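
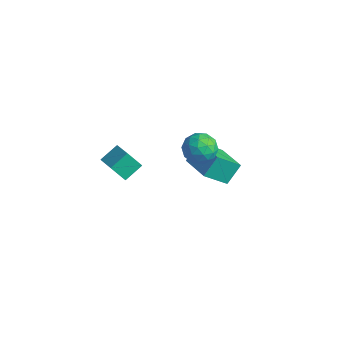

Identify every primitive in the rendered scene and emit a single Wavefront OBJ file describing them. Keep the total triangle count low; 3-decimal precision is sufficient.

v -0.524 2.388 -3.951
v -0.57 3.205 -3.059
v -0.172 3.488 -4.939
v -0.218 4.304 -4.047
v 1.158 2.136 -3.633
v 1.112 2.952 -2.741
v 1.51 3.235 -4.621
v 1.464 4.052 -3.729
v 1.299 1.327 -0.095
v 1.905 1.939 -0.053
v 2.275 0.381 -0.407
v 2.881 0.993 -0.365
v 2.479 0.734 0.352
v 1.876 1.319 0.545
v 2.304 1.001 -1.005
v 1.701 1.586 -0.812
v 2.526 1.738 -0.615
v 2.635 1.572 0.224
v 1.545 0.748 -0.684
v 1.654 0.582 0.155
v 1.516 1.716 -0.046
v 2.664 0.604 -0.414
v 2.428 0.452 0.008
v 2.784 0.811 0.033
v 1.499 1.352 0.305
v 1.855 1.711 0.33
v 2.193 1.003 0.568
v 2.325 0.609 -0.79
v 2.681 0.968 -0.765
v 1.396 1.509 -0.493
v 1.752 1.868 -0.468
v 1.987 1.317 -1.028
v 2.238 1.957 -0.352
v 2.812 1.401 -0.536
v 2.472 1.406 -0.912
v 2.118 1.75 -0.799
v 2.301 1.86 0.141
v 2.875 1.304 -0.043
v 2.639 1.152 0.379
v 2.284 1.496 0.493
v 2.666 1.742 -0.19
v 1.305 1.016 -0.417
v 1.879 0.46 -0.601
v 1.896 0.824 -0.953
v 1.541 1.168 -0.839
v 1.368 0.919 0.076
v 1.942 0.363 -0.108
v 2.062 0.57 0.339
v 1.708 0.914 0.452
v 1.514 0.578 -0.27
v 0.39 -2.989 0.069
v 1.469 -3.206 0.466
v 0.384 -2.092 0.576
v 1.463 -2.31 0.973
v 0.797 -2.51 -0.773
v 1.876 -2.728 -0.376
v 0.791 -1.614 -0.266
v 1.87 -1.831 0.131
f 2 4 1
f 5 2 1
f 1 4 3
f 3 5 1
f 2 8 4
f 6 2 5
f 6 8 2
f 4 8 3
f 7 5 3
f 3 8 7
f 7 6 5
f 8 6 7
f 9 46 25
f 46 20 49
f 25 49 14
f 46 49 25
f 9 25 21
f 25 14 26
f 21 26 10
f 25 26 21
f 9 21 30
f 21 10 31
f 30 31 16
f 21 31 30
f 9 30 42
f 30 16 45
f 42 45 19
f 30 45 42
f 9 42 46
f 42 19 50
f 46 50 20
f 42 50 46
f 10 26 37
f 26 14 40
f 37 40 18
f 26 40 37
f 14 49 27
f 49 20 48
f 27 48 13
f 49 48 27
f 20 50 47
f 50 19 43
f 47 43 11
f 50 43 47
f 19 45 44
f 45 16 32
f 44 32 15
f 45 32 44
f 16 31 36
f 31 10 33
f 36 33 17
f 31 33 36
f 12 38 24
f 38 18 39
f 24 39 13
f 38 39 24
f 12 24 22
f 24 13 23
f 22 23 11
f 24 23 22
f 12 22 29
f 22 11 28
f 29 28 15
f 22 28 29
f 12 29 34
f 29 15 35
f 34 35 17
f 29 35 34
f 12 34 38
f 34 17 41
f 38 41 18
f 34 41 38
f 13 39 27
f 39 18 40
f 27 40 14
f 39 40 27
f 11 23 47
f 23 13 48
f 47 48 20
f 23 48 47
f 15 28 44
f 28 11 43
f 44 43 19
f 28 43 44
f 17 35 36
f 35 15 32
f 36 32 16
f 35 32 36
f 18 41 37
f 41 17 33
f 37 33 10
f 41 33 37
f 52 54 51
f 55 52 51
f 51 54 53
f 53 55 51
f 52 58 54
f 56 52 55
f 56 58 52
f 54 58 53
f 57 55 53
f 53 58 57
f 57 56 55
f 58 56 57



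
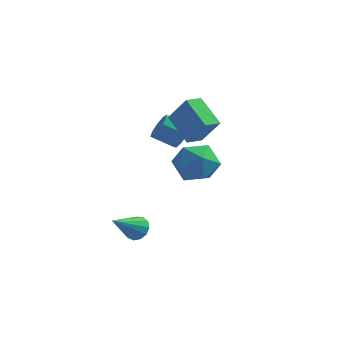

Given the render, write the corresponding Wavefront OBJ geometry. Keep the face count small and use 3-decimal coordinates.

v 2.496 0.407 -1.409
v 3.425 0.767 -0.802
v 2.575 -1.267 -0.538
v 3.504 -0.907 0.069
v 2.455 -0.441 0.278
v 2.406 0.593 -0.26
v 3.594 -1.093 -1.08
v 3.545 -0.059 -1.618
v 4.104 -0.161 -0.598
v 3.4 0.242 0.241
v 2.6 -0.742 -1.581
v 1.896 -0.339 -0.742
v 1.7 1.757 -0.292
v 2.081 1.728 0.33
v 1.04 1.475 0.955
v 0.66 1.503 0.332
v 1.919 2.194 0.25
v 0.878 1.94 0.874
v 1.655 2.455 -0.084
v 0.614 2.201 0.54
v 1.413 2.389 -0.515
v 0.372 2.136 0.109
v 1.304 2.028 -0.842
v 0.264 1.774 -0.218
v 1.382 1.539 -0.912
v 0.341 1.286 -0.287
v 1.608 1.153 -0.692
v 0.567 0.899 -0.067
v 1.878 1.049 -0.284
v 0.837 0.795 0.34
v 2.064 1.276 0.119
v 1.023 1.022 0.744
v 1.384 0.689 1.401
v 2.286 0.493 2.72
v 1.809 1.451 1.224
v 2.71 1.255 2.543
v 2.55 -0.175 0.477
v 3.451 -0.371 1.796
v 2.974 0.587 0.3
v 3.876 0.391 1.619
v 0.998 -2.306 -4.048
v 1.459 -2.157 -3.6
v 0.342 -3.574 -2.952
v 1.166 -1.94 -3.525
v 0.82 -1.84 -3.616
v 0.53 -1.888 -3.844
v 0.389 -2.068 -4.137
v 0.441 -2.324 -4.402
v 0.671 -2.574 -4.554
v 1.004 -2.739 -4.546
v 1.335 -2.767 -4.379
v 1.559 -2.648 -4.108
v 1.606 -2.421 -3.817
f 1 12 6
f 1 6 2
f 1 2 8
f 1 8 11
f 1 11 12
f 2 6 10
f 6 12 5
f 12 11 3
f 11 8 7
f 8 2 9
f 4 10 5
f 4 5 3
f 4 3 7
f 4 7 9
f 4 9 10
f 5 10 6
f 3 5 12
f 7 3 11
f 9 7 8
f 10 9 2
f 14 13 17
f 14 17 15
f 15 17 18
f 15 18 16
f 17 13 19
f 17 19 18
f 18 19 20
f 18 20 16
f 19 13 21
f 19 21 20
f 20 21 22
f 20 22 16
f 21 13 23
f 21 23 22
f 22 23 24
f 22 24 16
f 23 13 25
f 23 25 24
f 24 25 26
f 24 26 16
f 25 13 27
f 25 27 26
f 26 27 28
f 26 28 16
f 27 13 29
f 27 29 28
f 28 29 30
f 28 30 16
f 29 13 31
f 29 31 30
f 30 31 32
f 30 32 16
f 31 13 14
f 31 14 32
f 32 14 15
f 32 15 16
f 34 36 33
f 37 34 33
f 33 36 35
f 35 37 33
f 34 40 36
f 38 34 37
f 38 40 34
f 36 40 35
f 39 37 35
f 35 40 39
f 39 38 37
f 40 38 39
f 42 41 44
f 42 44 43
f 44 41 45
f 44 45 43
f 45 41 46
f 45 46 43
f 46 41 47
f 46 47 43
f 47 41 48
f 47 48 43
f 48 41 49
f 48 49 43
f 49 41 50
f 49 50 43
f 50 41 51
f 50 51 43
f 51 41 52
f 51 52 43
f 52 41 53
f 52 53 43
f 53 41 42
f 53 42 43



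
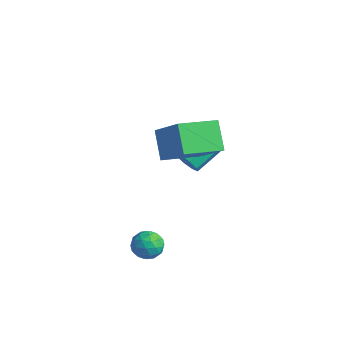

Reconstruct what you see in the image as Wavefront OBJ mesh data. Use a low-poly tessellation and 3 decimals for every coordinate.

v 0.954 -1 1.305
v -0.012 -0.537 2.439
v 1.376 0.833 0.917
v 0.41 1.295 2.051
v 2.59 -1.075 2.729
v 1.624 -0.613 3.863
v 3.012 0.757 2.341
v 2.046 1.22 3.475
v 2.019 -3.179 -1.889
v 2.479 -2.909 -1.352
v 2.981 -3.351 -2.628
v 3.441 -3.081 -2.091
v 3.098 -3.749 -1.994
v 2.503 -3.642 -1.538
v 2.957 -2.618 -2.442
v 2.362 -2.511 -1.986
v 3.059 -2.562 -1.694
v 3.146 -3.261 -1.417
v 2.314 -2.999 -2.563
v 2.401 -3.698 -2.286
v 2.165 -3.029 -1.556
v 3.295 -3.231 -2.424
v 3.093 -3.624 -2.367
v 3.364 -3.465 -2.052
v 2.179 -3.46 -1.665
v 2.45 -3.301 -1.349
v 2.813 -3.795 -1.727
v 3.01 -2.959 -2.631
v 3.281 -2.8 -2.315
v 2.096 -2.795 -1.928
v 2.367 -2.636 -1.613
v 2.647 -2.465 -2.253
v 2.776 -2.666 -1.441
v 3.341 -2.767 -1.876
v 3.057 -2.495 -2.082
v 2.707 -2.432 -1.813
v 2.827 -3.077 -1.279
v 3.393 -3.178 -1.713
v 3.191 -3.571 -1.656
v 2.842 -3.508 -1.388
v 3.168 -2.873 -1.48
v 2.067 -3.082 -2.267
v 2.633 -3.183 -2.701
v 2.618 -2.752 -2.592
v 2.269 -2.689 -2.324
v 2.119 -3.493 -2.104
v 2.684 -3.594 -2.539
v 2.753 -3.828 -2.167
v 2.403 -3.765 -1.898
v 2.292 -3.387 -2.5
v -0.579 1.697 -1.144
v -0.107 1.484 -0.718
v -0.129 2.771 -0.051
v -0.601 2.983 -0.476
v 0.091 1.705 -1.137
v 0.069 2.992 -0.469
v -0.103 1.921 -1.559
v -0.126 3.207 -0.892
v -0.576 2.005 -1.739
v -0.599 3.292 -1.071
v -1.051 1.909 -1.569
v -1.073 3.196 -0.902
v -1.249 1.688 -1.151
v -1.271 2.975 -0.483
v -1.054 1.473 -0.728
v -1.077 2.759 -0.061
v -0.581 1.388 -0.549
v -0.604 2.675 0.119
f 2 4 1
f 5 2 1
f 1 4 3
f 3 5 1
f 2 8 4
f 6 2 5
f 6 8 2
f 4 8 3
f 7 5 3
f 3 8 7
f 7 6 5
f 8 6 7
f 9 46 25
f 46 20 49
f 25 49 14
f 46 49 25
f 9 25 21
f 25 14 26
f 21 26 10
f 25 26 21
f 9 21 30
f 21 10 31
f 30 31 16
f 21 31 30
f 9 30 42
f 30 16 45
f 42 45 19
f 30 45 42
f 9 42 46
f 42 19 50
f 46 50 20
f 42 50 46
f 10 26 37
f 26 14 40
f 37 40 18
f 26 40 37
f 14 49 27
f 49 20 48
f 27 48 13
f 49 48 27
f 20 50 47
f 50 19 43
f 47 43 11
f 50 43 47
f 19 45 44
f 45 16 32
f 44 32 15
f 45 32 44
f 16 31 36
f 31 10 33
f 36 33 17
f 31 33 36
f 12 38 24
f 38 18 39
f 24 39 13
f 38 39 24
f 12 24 22
f 24 13 23
f 22 23 11
f 24 23 22
f 12 22 29
f 22 11 28
f 29 28 15
f 22 28 29
f 12 29 34
f 29 15 35
f 34 35 17
f 29 35 34
f 12 34 38
f 34 17 41
f 38 41 18
f 34 41 38
f 13 39 27
f 39 18 40
f 27 40 14
f 39 40 27
f 11 23 47
f 23 13 48
f 47 48 20
f 23 48 47
f 15 28 44
f 28 11 43
f 44 43 19
f 28 43 44
f 17 35 36
f 35 15 32
f 36 32 16
f 35 32 36
f 18 41 37
f 41 17 33
f 37 33 10
f 41 33 37
f 52 51 55
f 52 55 53
f 53 55 56
f 53 56 54
f 55 51 57
f 55 57 56
f 56 57 58
f 56 58 54
f 57 51 59
f 57 59 58
f 58 59 60
f 58 60 54
f 59 51 61
f 59 61 60
f 60 61 62
f 60 62 54
f 61 51 63
f 61 63 62
f 62 63 64
f 62 64 54
f 63 51 65
f 63 65 64
f 64 65 66
f 64 66 54
f 65 51 67
f 65 67 66
f 66 67 68
f 66 68 54
f 67 51 52
f 67 52 68
f 68 52 53
f 68 53 54



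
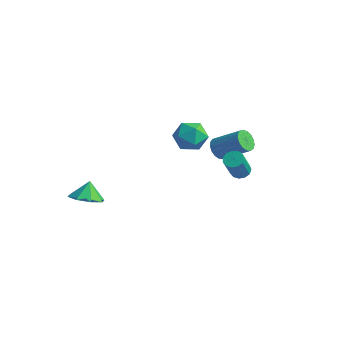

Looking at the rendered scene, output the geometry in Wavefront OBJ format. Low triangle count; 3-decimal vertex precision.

v -0.836 2.741 1.201
v -0.032 2.302 1.759
v -1.828 1.358 1.541
v -1.024 0.919 2.099
v -1.526 1.788 2.477
v -0.913 2.643 2.266
v -0.947 1.017 1.034
v -0.334 1.872 0.823
v -0.101 1.236 1.656
v -0.459 1.713 2.547
v -1.401 1.947 0.753
v -1.759 2.424 1.644
v 3.362 0.868 1.535
v 3.938 0.914 1.485
v 4.134 0.058 2.976
v 3.558 0.012 3.025
v 3.838 1.178 1.65
v 4.034 0.322 3.141
v 3.587 1.344 1.778
v 3.783 0.488 3.269
v 3.265 1.358 1.829
v 3.461 0.502 3.32
v 2.973 1.217 1.786
v 3.169 0.361 3.277
v 2.805 0.965 1.664
v 3.001 0.109 3.154
v 2.814 0.682 1.5
v 3.01 -0.174 2.991
v 2.996 0.458 1.348
v 3.192 -0.397 2.838
v 3.295 0.364 1.254
v 3.491 -0.491 2.745
v 3.615 0.43 1.25
v 3.811 -0.425 2.741
v 3.855 0.635 1.336
v 4.051 -0.22 2.827
v -3.864 -3.408 -1.981
v -3.249 -2.623 -2.277
v -4.056 -2.872 -0.959
v -4.01 -2.508 -2.481
v -4.685 -2.921 -2.392
v -4.879 -3.619 -2.062
v -4.478 -4.193 -1.684
v -3.717 -4.308 -1.481
v -3.042 -3.896 -1.57
v -2.848 -3.198 -1.9
v 0.036 3.068 0.381
v 0.43 3.215 -0.216
v 1.919 3.758 0.903
v 1.524 3.612 1.499
v 0.268 3.517 -0.147
v 1.757 4.06 0.972
v 0.053 3.716 0.043
v 1.541 4.259 1.162
v -0.167 3.766 0.311
v 1.322 4.31 1.43
v -0.34 3.657 0.594
v 1.149 4.2 1.713
v -0.427 3.413 0.828
v 1.062 3.956 1.947
v -0.408 3.09 0.96
v 1.081 3.633 2.079
v -0.287 2.762 0.959
v 1.201 3.305 2.078
v -0.093 2.504 0.825
v 1.396 3.047 1.944
v 0.131 2.376 0.59
v 1.62 2.919 1.709
v 0.333 2.406 0.307
v 1.822 2.949 1.426
v 0.467 2.588 0.04
v 1.956 3.131 1.159
v 0.502 2.88 -0.148
v 1.991 3.423 0.97
f 1 12 6
f 1 6 2
f 1 2 8
f 1 8 11
f 1 11 12
f 2 6 10
f 6 12 5
f 12 11 3
f 11 8 7
f 8 2 9
f 4 10 5
f 4 5 3
f 4 3 7
f 4 7 9
f 4 9 10
f 5 10 6
f 3 5 12
f 7 3 11
f 9 7 8
f 10 9 2
f 14 13 17
f 14 17 15
f 15 17 18
f 15 18 16
f 17 13 19
f 17 19 18
f 18 19 20
f 18 20 16
f 19 13 21
f 19 21 20
f 20 21 22
f 20 22 16
f 21 13 23
f 21 23 22
f 22 23 24
f 22 24 16
f 23 13 25
f 23 25 24
f 24 25 26
f 24 26 16
f 25 13 27
f 25 27 26
f 26 27 28
f 26 28 16
f 27 13 29
f 27 29 28
f 28 29 30
f 28 30 16
f 29 13 31
f 29 31 30
f 30 31 32
f 30 32 16
f 31 13 33
f 31 33 32
f 32 33 34
f 32 34 16
f 33 13 35
f 33 35 34
f 34 35 36
f 34 36 16
f 35 13 14
f 35 14 36
f 36 14 15
f 36 15 16
f 38 37 40
f 38 40 39
f 40 37 41
f 40 41 39
f 41 37 42
f 41 42 39
f 42 37 43
f 42 43 39
f 43 37 44
f 43 44 39
f 44 37 45
f 44 45 39
f 45 37 46
f 45 46 39
f 46 37 38
f 46 38 39
f 48 47 51
f 48 51 49
f 49 51 52
f 49 52 50
f 51 47 53
f 51 53 52
f 52 53 54
f 52 54 50
f 53 47 55
f 53 55 54
f 54 55 56
f 54 56 50
f 55 47 57
f 55 57 56
f 56 57 58
f 56 58 50
f 57 47 59
f 57 59 58
f 58 59 60
f 58 60 50
f 59 47 61
f 59 61 60
f 60 61 62
f 60 62 50
f 61 47 63
f 61 63 62
f 62 63 64
f 62 64 50
f 63 47 65
f 63 65 64
f 64 65 66
f 64 66 50
f 65 47 67
f 65 67 66
f 66 67 68
f 66 68 50
f 67 47 69
f 67 69 68
f 68 69 70
f 68 70 50
f 69 47 71
f 69 71 70
f 70 71 72
f 70 72 50
f 71 47 73
f 71 73 72
f 72 73 74
f 72 74 50
f 73 47 48
f 73 48 74
f 74 48 49
f 74 49 50



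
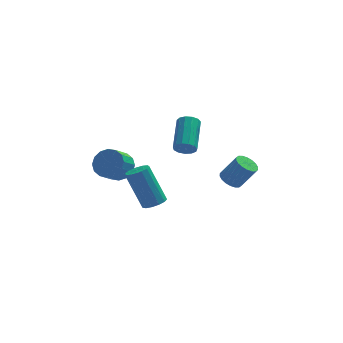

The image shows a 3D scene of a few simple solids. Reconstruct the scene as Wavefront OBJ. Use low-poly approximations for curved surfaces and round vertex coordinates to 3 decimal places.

v 1.234 2.184 -2.411
v 1.561 1.771 -2.677
v 2.273 1.624 -1.575
v 1.946 2.036 -1.309
v 1.691 1.992 -2.732
v 2.403 1.845 -1.629
v 1.731 2.252 -2.722
v 2.442 2.105 -1.62
v 1.672 2.498 -2.652
v 2.383 2.35 -1.549
v 1.527 2.681 -2.533
v 2.238 2.534 -1.431
v 1.323 2.767 -2.391
v 2.035 2.619 -1.288
v 1.102 2.736 -2.252
v 1.814 2.589 -1.15
v 0.907 2.596 -2.145
v 1.619 2.449 -1.043
v 0.777 2.375 -2.091
v 1.489 2.228 -0.988
v 0.738 2.115 -2.1
v 1.449 1.968 -0.998
v 0.797 1.87 -2.171
v 1.508 1.722 -1.068
v 0.942 1.686 -2.289
v 1.653 1.539 -1.187
v 1.145 1.601 -2.432
v 1.857 1.453 -1.329
v 1.366 1.631 -2.57
v 2.078 1.484 -1.468
v -3.736 2.048 -1.115
v -3.351 2.356 -0.51
v -3.879 1.739 0.14
v -4.264 1.432 -0.465
v -3.678 2.589 -0.555
v -4.206 1.972 0.095
v -4.02 2.676 -0.75
v -4.548 2.06 -0.1
v -4.287 2.596 -1.043
v -4.815 1.979 -0.393
v -4.405 2.369 -1.355
v -4.933 1.752 -0.705
v -4.345 2.056 -1.603
v -4.873 1.439 -0.953
v -4.121 1.741 -1.72
v -4.649 1.124 -1.07
v -3.794 1.508 -1.675
v -4.322 0.891 -1.025
v -3.452 1.42 -1.48
v -3.98 0.804 -0.83
v -3.185 1.501 -1.187
v -3.713 0.884 -0.537
v -3.067 1.728 -0.875
v -3.595 1.111 -0.225
v -3.127 2.041 -0.627
v -3.655 1.424 0.023
v -0.699 3.15 -0.865
v -0.39 3.305 -1.293
v -0.053 4.865 -0.483
v -0.361 4.71 -0.055
v -0.679 3.399 -1.354
v -0.341 4.96 -0.545
v -0.974 3.415 -1.26
v -0.636 4.975 -0.451
v -1.182 3.346 -1.041
v -0.844 4.906 -0.232
v -1.236 3.215 -0.765
v -0.898 4.775 0.044
v -1.12 3.063 -0.521
v -0.782 4.623 0.288
v -0.87 2.939 -0.386
v -0.532 4.499 0.423
v -0.566 2.882 -0.403
v -0.228 4.442 0.406
v -0.304 2.91 -0.566
v 0.034 4.47 0.243
v -0.168 3.014 -0.824
v 0.17 4.574 -0.015
v -0.2 3.161 -1.095
v 0.138 4.722 -0.286
v -2.443 -0.851 -1.646
v -2.042 -1.156 -1.379
v -2.736 -0.553 0.352
v -3.137 -0.249 0.086
v -1.916 -0.865 -1.43
v -2.61 -0.262 0.302
v -1.957 -0.569 -1.549
v -2.651 0.033 0.182
v -2.153 -0.364 -1.699
v -2.847 0.239 0.032
v -2.441 -0.313 -1.832
v -3.134 0.29 -0.101
v -2.729 -0.433 -1.906
v -3.423 0.17 -0.175
v -2.927 -0.686 -1.897
v -3.621 -0.083 -0.166
v -2.971 -0.991 -1.809
v -3.665 -0.389 -0.077
v -2.848 -1.252 -1.668
v -3.541 -0.65 0.063
v -2.596 -1.386 -1.521
v -3.289 -0.784 0.211
v -2.295 -1.35 -1.413
v -2.989 -0.748 0.318
f 2 1 5
f 2 5 3
f 3 5 6
f 3 6 4
f 5 1 7
f 5 7 6
f 6 7 8
f 6 8 4
f 7 1 9
f 7 9 8
f 8 9 10
f 8 10 4
f 9 1 11
f 9 11 10
f 10 11 12
f 10 12 4
f 11 1 13
f 11 13 12
f 12 13 14
f 12 14 4
f 13 1 15
f 13 15 14
f 14 15 16
f 14 16 4
f 15 1 17
f 15 17 16
f 16 17 18
f 16 18 4
f 17 1 19
f 17 19 18
f 18 19 20
f 18 20 4
f 19 1 21
f 19 21 20
f 20 21 22
f 20 22 4
f 21 1 23
f 21 23 22
f 22 23 24
f 22 24 4
f 23 1 25
f 23 25 24
f 24 25 26
f 24 26 4
f 25 1 27
f 25 27 26
f 26 27 28
f 26 28 4
f 27 1 29
f 27 29 28
f 28 29 30
f 28 30 4
f 29 1 2
f 29 2 30
f 30 2 3
f 30 3 4
f 32 31 35
f 32 35 33
f 33 35 36
f 33 36 34
f 35 31 37
f 35 37 36
f 36 37 38
f 36 38 34
f 37 31 39
f 37 39 38
f 38 39 40
f 38 40 34
f 39 31 41
f 39 41 40
f 40 41 42
f 40 42 34
f 41 31 43
f 41 43 42
f 42 43 44
f 42 44 34
f 43 31 45
f 43 45 44
f 44 45 46
f 44 46 34
f 45 31 47
f 45 47 46
f 46 47 48
f 46 48 34
f 47 31 49
f 47 49 48
f 48 49 50
f 48 50 34
f 49 31 51
f 49 51 50
f 50 51 52
f 50 52 34
f 51 31 53
f 51 53 52
f 52 53 54
f 52 54 34
f 53 31 55
f 53 55 54
f 54 55 56
f 54 56 34
f 55 31 32
f 55 32 56
f 56 32 33
f 56 33 34
f 58 57 61
f 58 61 59
f 59 61 62
f 59 62 60
f 61 57 63
f 61 63 62
f 62 63 64
f 62 64 60
f 63 57 65
f 63 65 64
f 64 65 66
f 64 66 60
f 65 57 67
f 65 67 66
f 66 67 68
f 66 68 60
f 67 57 69
f 67 69 68
f 68 69 70
f 68 70 60
f 69 57 71
f 69 71 70
f 70 71 72
f 70 72 60
f 71 57 73
f 71 73 72
f 72 73 74
f 72 74 60
f 73 57 75
f 73 75 74
f 74 75 76
f 74 76 60
f 75 57 77
f 75 77 76
f 76 77 78
f 76 78 60
f 77 57 79
f 77 79 78
f 78 79 80
f 78 80 60
f 79 57 58
f 79 58 80
f 80 58 59
f 80 59 60
f 82 81 85
f 82 85 83
f 83 85 86
f 83 86 84
f 85 81 87
f 85 87 86
f 86 87 88
f 86 88 84
f 87 81 89
f 87 89 88
f 88 89 90
f 88 90 84
f 89 81 91
f 89 91 90
f 90 91 92
f 90 92 84
f 91 81 93
f 91 93 92
f 92 93 94
f 92 94 84
f 93 81 95
f 93 95 94
f 94 95 96
f 94 96 84
f 95 81 97
f 95 97 96
f 96 97 98
f 96 98 84
f 97 81 99
f 97 99 98
f 98 99 100
f 98 100 84
f 99 81 101
f 99 101 100
f 100 101 102
f 100 102 84
f 101 81 103
f 101 103 102
f 102 103 104
f 102 104 84
f 103 81 82
f 103 82 104
f 104 82 83
f 104 83 84



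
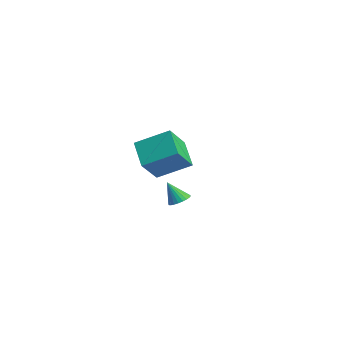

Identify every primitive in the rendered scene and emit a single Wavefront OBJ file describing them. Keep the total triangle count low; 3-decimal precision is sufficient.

v 1.526 -1.521 -4
v 1.977 -1.38 -3.808
v 1.254 -1.959 -3.04
v 1.866 -1.22 -3.767
v 1.702 -1.107 -3.761
v 1.513 -1.056 -3.792
v 1.325 -1.076 -3.855
v 1.168 -1.164 -3.939
v 1.065 -1.306 -4.033
v 1.033 -1.482 -4.122
v 1.076 -1.663 -4.193
v 1.187 -1.822 -4.234
v 1.351 -1.936 -4.239
v 1.54 -1.987 -4.208
v 1.728 -1.967 -4.146
v 1.885 -1.879 -4.061
v 1.988 -1.736 -3.967
v 2.02 -1.561 -3.878
v -4.369 -1.365 -2.698
v -3.657 0.033 -1.901
v -5.053 -0.419 -3.747
v -4.342 0.98 -2.95
v -3.098 -1.48 -3.63
v -2.387 -0.081 -2.833
v -3.783 -0.533 -4.679
v -3.071 0.865 -3.882
f 2 1 4
f 2 4 3
f 4 1 5
f 4 5 3
f 5 1 6
f 5 6 3
f 6 1 7
f 6 7 3
f 7 1 8
f 7 8 3
f 8 1 9
f 8 9 3
f 9 1 10
f 9 10 3
f 10 1 11
f 10 11 3
f 11 1 12
f 11 12 3
f 12 1 13
f 12 13 3
f 13 1 14
f 13 14 3
f 14 1 15
f 14 15 3
f 15 1 16
f 15 16 3
f 16 1 17
f 16 17 3
f 17 1 18
f 17 18 3
f 18 1 2
f 18 2 3
f 20 22 19
f 23 20 19
f 19 22 21
f 21 23 19
f 20 26 22
f 24 20 23
f 24 26 20
f 22 26 21
f 25 23 21
f 21 26 25
f 25 24 23
f 26 24 25



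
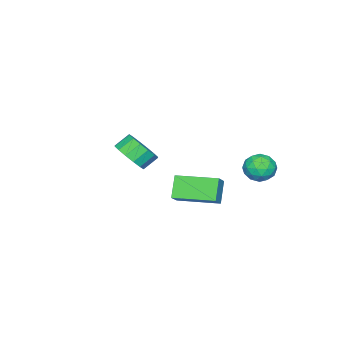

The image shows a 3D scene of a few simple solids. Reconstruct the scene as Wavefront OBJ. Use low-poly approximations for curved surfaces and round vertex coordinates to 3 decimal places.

v -1.153 -3.564 -2.617
v -0.795 -4.167 -1.849
v -1.469 -3.759 -1.215
v -1.827 -3.156 -1.983
v -0.5 -3.718 -1.823
v -1.173 -3.31 -1.189
v -0.379 -3.227 -2.01
v -1.052 -2.82 -1.376
v -0.466 -2.827 -2.359
v -1.139 -2.42 -1.726
v -0.737 -2.624 -2.778
v -1.41 -2.217 -2.144
v -1.12 -2.673 -3.153
v -1.793 -2.266 -2.52
v -1.511 -2.961 -3.385
v -2.185 -2.553 -2.751
v -1.807 -3.41 -3.411
v -2.48 -3.002 -2.777
v -1.928 -3.9 -3.224
v -2.601 -3.493 -2.59
v -1.841 -4.3 -2.874
v -2.514 -3.893 -2.241
v -1.57 -4.503 -2.456
v -2.243 -4.096 -1.822
v -1.187 -4.454 -2.08
v -1.86 -4.047 -1.447
v -3.634 3.274 -2.742
v -2.87 3.539 -2.36
v -3.47 1.961 -2.16
v -2.706 2.226 -1.778
v -3.487 2.558 -1.495
v -3.588 3.37 -1.855
v -2.752 2.13 -2.665
v -2.853 2.942 -3.025
v -2.326 2.832 -2.312
v -2.78 3.096 -1.589
v -3.56 2.404 -2.931
v -4.014 2.668 -2.208
v -3.266 3.522 -2.602
v -3.074 1.978 -1.918
v -3.532 2.173 -1.751
v -3.084 2.329 -1.527
v -3.688 3.422 -2.306
v -3.239 3.578 -2.081
v -3.602 3.001 -1.572
v -3.101 1.922 -2.439
v -2.652 2.078 -2.214
v -3.256 3.171 -2.993
v -2.808 3.327 -2.769
v -2.738 2.499 -2.948
v -2.498 3.262 -2.35
v -2.401 2.49 -2.007
v -2.428 2.434 -2.529
v -2.488 2.911 -2.74
v -2.764 3.417 -1.925
v -2.668 2.645 -1.582
v -3.127 2.841 -1.416
v -3.186 3.318 -1.628
v -2.444 3.002 -1.896
v -3.672 2.855 -2.938
v -3.576 2.083 -2.595
v -3.154 2.182 -2.892
v -3.213 2.659 -3.104
v -3.939 3.01 -2.513
v -3.842 2.238 -2.17
v -3.852 2.589 -1.78
v -3.912 3.066 -1.991
v -3.896 2.498 -2.624
v 1.847 1.293 -2.489
v 1.08 0.968 -1.465
v 1.176 3.299 -2.355
v 0.408 2.974 -1.332
v 2.612 1.506 -1.848
v 1.844 1.181 -0.825
v 1.94 3.512 -1.715
v 1.173 3.187 -0.691
f 2 1 5
f 2 5 3
f 3 5 6
f 3 6 4
f 5 1 7
f 5 7 6
f 6 7 8
f 6 8 4
f 7 1 9
f 7 9 8
f 8 9 10
f 8 10 4
f 9 1 11
f 9 11 10
f 10 11 12
f 10 12 4
f 11 1 13
f 11 13 12
f 12 13 14
f 12 14 4
f 13 1 15
f 13 15 14
f 14 15 16
f 14 16 4
f 15 1 17
f 15 17 16
f 16 17 18
f 16 18 4
f 17 1 19
f 17 19 18
f 18 19 20
f 18 20 4
f 19 1 21
f 19 21 20
f 20 21 22
f 20 22 4
f 21 1 23
f 21 23 22
f 22 23 24
f 22 24 4
f 23 1 25
f 23 25 24
f 24 25 26
f 24 26 4
f 25 1 2
f 25 2 26
f 26 2 3
f 26 3 4
f 27 64 43
f 64 38 67
f 43 67 32
f 64 67 43
f 27 43 39
f 43 32 44
f 39 44 28
f 43 44 39
f 27 39 48
f 39 28 49
f 48 49 34
f 39 49 48
f 27 48 60
f 48 34 63
f 60 63 37
f 48 63 60
f 27 60 64
f 60 37 68
f 64 68 38
f 60 68 64
f 28 44 55
f 44 32 58
f 55 58 36
f 44 58 55
f 32 67 45
f 67 38 66
f 45 66 31
f 67 66 45
f 38 68 65
f 68 37 61
f 65 61 29
f 68 61 65
f 37 63 62
f 63 34 50
f 62 50 33
f 63 50 62
f 34 49 54
f 49 28 51
f 54 51 35
f 49 51 54
f 30 56 42
f 56 36 57
f 42 57 31
f 56 57 42
f 30 42 40
f 42 31 41
f 40 41 29
f 42 41 40
f 30 40 47
f 40 29 46
f 47 46 33
f 40 46 47
f 30 47 52
f 47 33 53
f 52 53 35
f 47 53 52
f 30 52 56
f 52 35 59
f 56 59 36
f 52 59 56
f 31 57 45
f 57 36 58
f 45 58 32
f 57 58 45
f 29 41 65
f 41 31 66
f 65 66 38
f 41 66 65
f 33 46 62
f 46 29 61
f 62 61 37
f 46 61 62
f 35 53 54
f 53 33 50
f 54 50 34
f 53 50 54
f 36 59 55
f 59 35 51
f 55 51 28
f 59 51 55
f 70 72 69
f 73 70 69
f 69 72 71
f 71 73 69
f 70 76 72
f 74 70 73
f 74 76 70
f 72 76 71
f 75 73 71
f 71 76 75
f 75 74 73
f 76 74 75



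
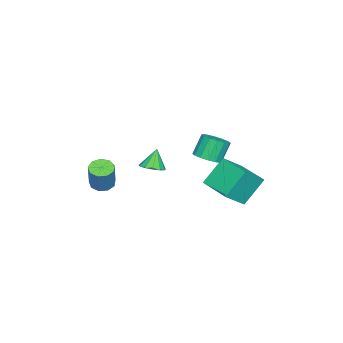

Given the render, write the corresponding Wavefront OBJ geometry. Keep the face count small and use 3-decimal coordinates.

v 1.055 -4.059 -3.716
v 1.736 -3.962 -4.014
v 2.407 -3.665 -2.381
v 1.725 -3.761 -2.084
v 1.488 -3.513 -3.994
v 2.159 -3.216 -2.361
v 1.037 -3.32 -3.844
v 1.708 -3.022 -2.211
v 0.595 -3.472 -3.634
v 1.265 -3.175 -2.001
v 0.367 -3.899 -3.463
v 1.038 -3.602 -1.83
v 0.461 -4.4 -3.41
v 1.132 -4.103 -1.778
v 0.833 -4.742 -3.501
v 1.504 -4.445 -1.868
v 1.309 -4.764 -3.692
v 1.979 -4.467 -2.06
v 1.665 -4.456 -3.895
v 2.336 -4.159 -2.262
v -1.766 1.993 -4.419
v -2.846 2.724 -2.851
v -0.68 3.8 -4.513
v -1.761 4.531 -2.945
v -0.599 1.349 -3.315
v -1.68 2.08 -1.747
v 0.486 3.156 -3.409
v -0.594 3.887 -1.841
v -1.031 1.395 -1.541
v -0.307 1.76 -1.254
v -0.945 2.03 0.009
v -1.669 1.665 -0.279
v -0.537 2.092 -1.441
v -1.175 2.362 -0.179
v -0.899 2.237 -1.655
v -1.537 2.507 -0.393
v -1.297 2.157 -1.839
v -1.935 2.427 -0.576
v -1.623 1.872 -1.943
v -2.261 2.143 -0.68
v -1.791 1.46 -1.939
v -2.429 1.73 -0.677
v -1.755 1.03 -1.829
v -2.393 1.3 -0.566
v -1.525 0.698 -1.641
v -2.163 0.968 -0.379
v -1.163 0.553 -1.427
v -1.801 0.823 -0.165
v -0.765 0.633 -1.244
v -1.403 0.903 0.019
v -0.439 0.917 -1.14
v -1.077 1.188 0.123
v -0.271 1.33 -1.143
v -0.909 1.6 0.119
v -1.697 -2.257 -3.558
v -1.297 -1.591 -3.412
v -2.243 -2.203 -2.302
v -1.687 -1.468 -3.587
v -2.08 -1.595 -3.753
v -2.351 -1.932 -3.857
v -2.415 -2.373 -3.865
v -2.25 -2.776 -3.776
v -1.91 -3.015 -3.618
v -1.502 -3.014 -3.44
v -1.156 -2.772 -3.3
v -0.981 -2.367 -3.241
v -1.034 -1.926 -3.283
f 2 1 5
f 2 5 3
f 3 5 6
f 3 6 4
f 5 1 7
f 5 7 6
f 6 7 8
f 6 8 4
f 7 1 9
f 7 9 8
f 8 9 10
f 8 10 4
f 9 1 11
f 9 11 10
f 10 11 12
f 10 12 4
f 11 1 13
f 11 13 12
f 12 13 14
f 12 14 4
f 13 1 15
f 13 15 14
f 14 15 16
f 14 16 4
f 15 1 17
f 15 17 16
f 16 17 18
f 16 18 4
f 17 1 19
f 17 19 18
f 18 19 20
f 18 20 4
f 19 1 2
f 19 2 20
f 20 2 3
f 20 3 4
f 22 24 21
f 25 22 21
f 21 24 23
f 23 25 21
f 22 28 24
f 26 22 25
f 26 28 22
f 24 28 23
f 27 25 23
f 23 28 27
f 27 26 25
f 28 26 27
f 30 29 33
f 30 33 31
f 31 33 34
f 31 34 32
f 33 29 35
f 33 35 34
f 34 35 36
f 34 36 32
f 35 29 37
f 35 37 36
f 36 37 38
f 36 38 32
f 37 29 39
f 37 39 38
f 38 39 40
f 38 40 32
f 39 29 41
f 39 41 40
f 40 41 42
f 40 42 32
f 41 29 43
f 41 43 42
f 42 43 44
f 42 44 32
f 43 29 45
f 43 45 44
f 44 45 46
f 44 46 32
f 45 29 47
f 45 47 46
f 46 47 48
f 46 48 32
f 47 29 49
f 47 49 48
f 48 49 50
f 48 50 32
f 49 29 51
f 49 51 50
f 50 51 52
f 50 52 32
f 51 29 53
f 51 53 52
f 52 53 54
f 52 54 32
f 53 29 30
f 53 30 54
f 54 30 31
f 54 31 32
f 56 55 58
f 56 58 57
f 58 55 59
f 58 59 57
f 59 55 60
f 59 60 57
f 60 55 61
f 60 61 57
f 61 55 62
f 61 62 57
f 62 55 63
f 62 63 57
f 63 55 64
f 63 64 57
f 64 55 65
f 64 65 57
f 65 55 66
f 65 66 57
f 66 55 67
f 66 67 57
f 67 55 56
f 67 56 57



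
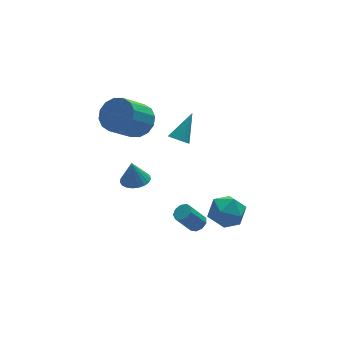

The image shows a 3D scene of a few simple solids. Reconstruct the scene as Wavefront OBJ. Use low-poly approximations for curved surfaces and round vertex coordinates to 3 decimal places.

v -2.675 -2.122 1.576
v -2.033 -1.823 1.621
v -2.805 -2.018 2.744
v -2.207 -1.588 1.58
v -2.462 -1.446 1.539
v -2.755 -1.42 1.504
v -3.033 -1.516 1.482
v -3.249 -1.717 1.476
v -3.366 -1.988 1.487
v -3.364 -2.282 1.514
v -3.243 -2.548 1.551
v -3.023 -2.741 1.593
v -2.743 -2.827 1.631
v -2.451 -2.791 1.66
v -2.199 -2.639 1.675
v -2.028 -2.398 1.673
v -1.969 -2.109 1.653
v -1.474 1.24 2.789
v -0.984 1.708 3.483
v -2.196 1.108 4.745
v -2.686 0.64 4.051
v -1.322 2.04 3.316
v -2.534 1.439 4.578
v -1.7 2.158 3.008
v -2.912 1.557 4.27
v -2.019 2.03 2.642
v -3.231 1.429 3.904
v -2.191 1.69 2.315
v -3.403 1.089 3.577
v -2.171 1.23 2.115
v -3.383 0.629 3.377
v -1.964 0.772 2.095
v -3.176 0.172 3.357
v -1.626 0.441 2.262
v -2.838 -0.16 3.524
v -1.248 0.323 2.57
v -2.46 -0.278 3.832
v -0.929 0.451 2.936
v -2.141 -0.15 4.198
v -0.757 0.791 3.263
v -1.969 0.19 4.525
v -0.777 1.251 3.463
v -1.989 0.65 4.725
v -0.192 -3.607 -1.1
v 0.133 -3.299 -0.878
v -0.603 -3.284 0.181
v -0.928 -3.593 -0.04
v -0.104 -3.118 -1.046
v -0.84 -3.104 0.014
v -0.383 -3.166 -1.238
v -1.118 -3.152 -0.178
v -0.572 -3.421 -1.366
v -1.308 -3.406 -0.306
v -0.584 -3.762 -1.369
v -1.319 -3.748 -0.31
v -0.412 -4.032 -1.247
v -1.148 -4.017 -0.187
v -0.138 -4.102 -1.055
v -0.873 -4.088 0.005
v 0.111 -3.941 -0.885
v -0.624 -3.927 0.175
v 0.218 -3.624 -0.815
v -0.517 -3.609 0.245
v 2.306 -1.63 -2.777
v 2.755 -2.192 -2.054
v 0.825 -2.128 -2.246
v 1.274 -2.69 -1.523
v 1.302 -1.672 -1.468
v 2.217 -1.364 -1.796
v 1.363 -2.956 -2.504
v 2.278 -2.648 -2.832
v 2.172 -3.011 -1.885
v 2.134 -2.218 -1.245
v 1.446 -2.102 -3.055
v 1.408 -1.309 -2.415
v 0.317 0.498 1.452
v 0.771 0.31 1.205
v 1.243 1.222 2.608
v 0.73 0.544 1.091
v 0.594 0.767 1.061
v 0.394 0.929 1.119
v 0.177 0.991 1.254
v -0.008 0.941 1.434
v -0.119 0.789 1.618
v -0.13 0.57 1.764
v -0.039 0.335 1.838
v 0.134 0.137 1.824
v 0.349 0.021 1.724
v 0.556 0.015 1.562
v 0.708 0.119 1.375
f 2 1 4
f 2 4 3
f 4 1 5
f 4 5 3
f 5 1 6
f 5 6 3
f 6 1 7
f 6 7 3
f 7 1 8
f 7 8 3
f 8 1 9
f 8 9 3
f 9 1 10
f 9 10 3
f 10 1 11
f 10 11 3
f 11 1 12
f 11 12 3
f 12 1 13
f 12 13 3
f 13 1 14
f 13 14 3
f 14 1 15
f 14 15 3
f 15 1 16
f 15 16 3
f 16 1 17
f 16 17 3
f 17 1 2
f 17 2 3
f 19 18 22
f 19 22 20
f 20 22 23
f 20 23 21
f 22 18 24
f 22 24 23
f 23 24 25
f 23 25 21
f 24 18 26
f 24 26 25
f 25 26 27
f 25 27 21
f 26 18 28
f 26 28 27
f 27 28 29
f 27 29 21
f 28 18 30
f 28 30 29
f 29 30 31
f 29 31 21
f 30 18 32
f 30 32 31
f 31 32 33
f 31 33 21
f 32 18 34
f 32 34 33
f 33 34 35
f 33 35 21
f 34 18 36
f 34 36 35
f 35 36 37
f 35 37 21
f 36 18 38
f 36 38 37
f 37 38 39
f 37 39 21
f 38 18 40
f 38 40 39
f 39 40 41
f 39 41 21
f 40 18 42
f 40 42 41
f 41 42 43
f 41 43 21
f 42 18 19
f 42 19 43
f 43 19 20
f 43 20 21
f 45 44 48
f 45 48 46
f 46 48 49
f 46 49 47
f 48 44 50
f 48 50 49
f 49 50 51
f 49 51 47
f 50 44 52
f 50 52 51
f 51 52 53
f 51 53 47
f 52 44 54
f 52 54 53
f 53 54 55
f 53 55 47
f 54 44 56
f 54 56 55
f 55 56 57
f 55 57 47
f 56 44 58
f 56 58 57
f 57 58 59
f 57 59 47
f 58 44 60
f 58 60 59
f 59 60 61
f 59 61 47
f 60 44 62
f 60 62 61
f 61 62 63
f 61 63 47
f 62 44 45
f 62 45 63
f 63 45 46
f 63 46 47
f 64 75 69
f 64 69 65
f 64 65 71
f 64 71 74
f 64 74 75
f 65 69 73
f 69 75 68
f 75 74 66
f 74 71 70
f 71 65 72
f 67 73 68
f 67 68 66
f 67 66 70
f 67 70 72
f 67 72 73
f 68 73 69
f 66 68 75
f 70 66 74
f 72 70 71
f 73 72 65
f 77 76 79
f 77 79 78
f 79 76 80
f 79 80 78
f 80 76 81
f 80 81 78
f 81 76 82
f 81 82 78
f 82 76 83
f 82 83 78
f 83 76 84
f 83 84 78
f 84 76 85
f 84 85 78
f 85 76 86
f 85 86 78
f 86 76 87
f 86 87 78
f 87 76 88
f 87 88 78
f 88 76 89
f 88 89 78
f 89 76 90
f 89 90 78
f 90 76 77
f 90 77 78



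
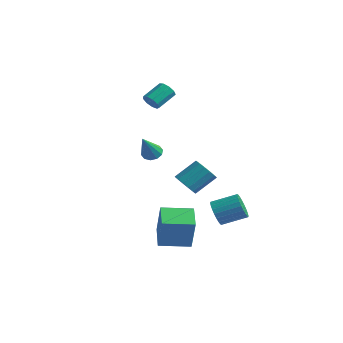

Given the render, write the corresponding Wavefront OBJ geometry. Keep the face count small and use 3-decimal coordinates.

v 3.35 -2.834 0.339
v 3.711 -3.343 0.755
v 4.151 -2.296 1.656
v 3.79 -1.786 1.241
v 3.971 -3.226 0.491
v 4.411 -2.178 1.393
v 4.064 -3.003 0.187
v 4.505 -1.956 1.088
v 3.966 -2.735 -0.076
v 4.407 -1.688 0.825
v 3.703 -2.494 -0.228
v 4.144 -1.447 0.673
v 3.345 -2.343 -0.228
v 3.786 -1.296 0.673
v 2.989 -2.324 -0.076
v 3.429 -1.277 0.825
v 2.729 -2.442 0.187
v 3.169 -1.394 1.089
v 2.635 -2.664 0.492
v 3.076 -1.617 1.393
v 2.733 -2.932 0.755
v 3.174 -1.885 1.656
v 2.996 -3.173 0.907
v 3.437 -2.126 1.808
v 3.354 -3.324 0.907
v 3.795 -2.277 1.808
v 1.943 -3.338 -4.256
v 2.474 -3.602 -2.399
v 0.902 -2.365 -3.82
v 1.433 -2.63 -1.963
v 3.067 -2.07 -4.397
v 3.598 -2.335 -2.54
v 2.026 -1.098 -3.961
v 2.557 -1.362 -2.104
v -2.065 0.307 -0.085
v -1.794 -0.08 -0.454
v -1.655 -0.807 1.385
v -1.541 0.165 -0.339
v -1.488 0.464 -0.127
v -1.655 0.704 0.101
v -1.979 0.792 0.258
v -2.336 0.695 0.284
v -2.59 0.449 0.169
v -2.643 0.15 -0.043
v -2.475 -0.089 -0.271
v -2.151 -0.177 -0.428
v 2.094 0.787 -3.376
v 2.526 0.738 -4.048
v 3.497 1.724 -3.496
v 3.066 1.773 -2.824
v 2.33 0.97 -4.118
v 3.301 1.957 -3.566
v 2.098 1.175 -4.075
v 3.069 2.161 -3.524
v 1.865 1.32 -3.926
v 2.837 2.307 -3.375
v 1.668 1.385 -3.693
v 2.639 2.371 -3.142
v 1.535 1.358 -3.412
v 2.506 2.344 -2.86
v 1.488 1.244 -3.125
v 2.459 2.23 -2.574
v 1.533 1.061 -2.877
v 2.504 2.047 -2.325
v 1.663 0.836 -2.704
v 2.634 1.822 -2.152
v 1.859 0.603 -2.634
v 2.83 1.59 -2.082
v 2.091 0.399 -2.676
v 3.062 1.385 -2.125
v 2.323 0.253 -2.825
v 3.295 1.24 -2.274
v 2.521 0.189 -3.058
v 3.492 1.175 -2.507
v 2.654 0.216 -3.34
v 3.625 1.202 -2.788
v 2.701 0.33 -3.626
v 3.672 1.316 -3.075
v 2.656 0.513 -3.875
v 3.627 1.499 -3.323
v -3.001 1.192 3.048
v -2.806 1.454 2.569
v -2.705 2.591 3.233
v -2.899 2.328 3.712
v -3.201 1.48 2.586
v -3.1 2.616 3.25
v -3.503 1.37 2.82
v -3.402 2.506 3.484
v -3.569 1.177 3.16
v -3.468 2.313 3.824
v -3.37 0.991 3.448
v -3.269 2.127 4.112
v -2.997 0.899 3.549
v -2.896 2.035 4.213
v -2.626 0.944 3.415
v -2.525 2.08 4.079
v -2.43 1.105 3.11
v -2.329 2.241 3.774
v -2.501 1.307 2.776
v -2.4 2.443 3.44
f 2 1 5
f 2 5 3
f 3 5 6
f 3 6 4
f 5 1 7
f 5 7 6
f 6 7 8
f 6 8 4
f 7 1 9
f 7 9 8
f 8 9 10
f 8 10 4
f 9 1 11
f 9 11 10
f 10 11 12
f 10 12 4
f 11 1 13
f 11 13 12
f 12 13 14
f 12 14 4
f 13 1 15
f 13 15 14
f 14 15 16
f 14 16 4
f 15 1 17
f 15 17 16
f 16 17 18
f 16 18 4
f 17 1 19
f 17 19 18
f 18 19 20
f 18 20 4
f 19 1 21
f 19 21 20
f 20 21 22
f 20 22 4
f 21 1 23
f 21 23 22
f 22 23 24
f 22 24 4
f 23 1 25
f 23 25 24
f 24 25 26
f 24 26 4
f 25 1 2
f 25 2 26
f 26 2 3
f 26 3 4
f 28 30 27
f 31 28 27
f 27 30 29
f 29 31 27
f 28 34 30
f 32 28 31
f 32 34 28
f 30 34 29
f 33 31 29
f 29 34 33
f 33 32 31
f 34 32 33
f 36 35 38
f 36 38 37
f 38 35 39
f 38 39 37
f 39 35 40
f 39 40 37
f 40 35 41
f 40 41 37
f 41 35 42
f 41 42 37
f 42 35 43
f 42 43 37
f 43 35 44
f 43 44 37
f 44 35 45
f 44 45 37
f 45 35 46
f 45 46 37
f 46 35 36
f 46 36 37
f 48 47 51
f 48 51 49
f 49 51 52
f 49 52 50
f 51 47 53
f 51 53 52
f 52 53 54
f 52 54 50
f 53 47 55
f 53 55 54
f 54 55 56
f 54 56 50
f 55 47 57
f 55 57 56
f 56 57 58
f 56 58 50
f 57 47 59
f 57 59 58
f 58 59 60
f 58 60 50
f 59 47 61
f 59 61 60
f 60 61 62
f 60 62 50
f 61 47 63
f 61 63 62
f 62 63 64
f 62 64 50
f 63 47 65
f 63 65 64
f 64 65 66
f 64 66 50
f 65 47 67
f 65 67 66
f 66 67 68
f 66 68 50
f 67 47 69
f 67 69 68
f 68 69 70
f 68 70 50
f 69 47 71
f 69 71 70
f 70 71 72
f 70 72 50
f 71 47 73
f 71 73 72
f 72 73 74
f 72 74 50
f 73 47 75
f 73 75 74
f 74 75 76
f 74 76 50
f 75 47 77
f 75 77 76
f 76 77 78
f 76 78 50
f 77 47 79
f 77 79 78
f 78 79 80
f 78 80 50
f 79 47 48
f 79 48 80
f 80 48 49
f 80 49 50
f 82 81 85
f 82 85 83
f 83 85 86
f 83 86 84
f 85 81 87
f 85 87 86
f 86 87 88
f 86 88 84
f 87 81 89
f 87 89 88
f 88 89 90
f 88 90 84
f 89 81 91
f 89 91 90
f 90 91 92
f 90 92 84
f 91 81 93
f 91 93 92
f 92 93 94
f 92 94 84
f 93 81 95
f 93 95 94
f 94 95 96
f 94 96 84
f 95 81 97
f 95 97 96
f 96 97 98
f 96 98 84
f 97 81 99
f 97 99 98
f 98 99 100
f 98 100 84
f 99 81 82
f 99 82 100
f 100 82 83
f 100 83 84



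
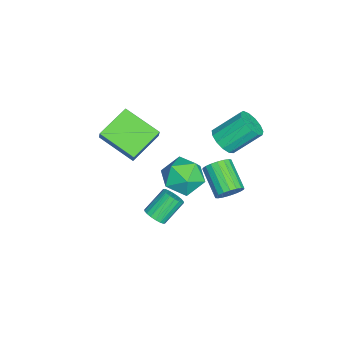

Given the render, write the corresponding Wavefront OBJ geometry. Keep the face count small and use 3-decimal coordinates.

v -1.161 -2.315 -1.993
v -2.025 -4.121 -1.181
v -2.645 -1.279 -1.266
v -3.508 -3.085 -0.454
v -0.712 -2.195 -1.246
v -1.575 -4.001 -0.434
v -2.195 -1.159 -0.519
v -3.059 -2.965 0.293
v 0.863 -0.967 -4.268
v 1.383 -0.635 -4.142
v 0.618 0.179 -3.126
v 0.097 -0.153 -3.252
v 1.264 -0.488 -4.349
v 0.499 0.326 -3.333
v 1.065 -0.436 -4.54
v 0.3 0.378 -3.525
v 0.827 -0.49 -4.678
v 0.062 0.324 -3.662
v 0.595 -0.637 -4.733
v -0.17 0.177 -3.718
v 0.416 -0.851 -4.697
v -0.349 -0.036 -3.681
v 0.326 -1.087 -4.576
v -0.439 -0.273 -3.56
v 0.342 -1.299 -4.394
v -0.423 -0.485 -3.378
v 0.461 -1.446 -4.187
v -0.304 -0.632 -3.171
v 0.66 -1.498 -3.995
v -0.105 -0.684 -2.98
v 0.898 -1.444 -3.858
v 0.133 -0.63 -2.842
v 1.13 -1.297 -3.802
v 0.365 -0.483 -2.787
v 1.309 -1.084 -3.839
v 0.544 -0.269 -2.823
v 1.399 -0.847 -3.96
v 0.634 -0.033 -2.944
v 2.021 1.602 0.086
v 2.631 0.818 -0.505
v 0.929 0.242 0.765
v 1.539 -0.542 0.174
v 2.021 0.01 1.069
v 2.695 0.85 0.649
v 0.865 0.21 -0.389
v 1.539 1.05 -0.809
v 1.916 -0.043 -0.799
v 2.631 -0.167 0.102
v 0.929 1.227 0.158
v 1.644 1.103 1.059
v -1.273 2.041 0.07
v -0.549 2.414 -0.089
v -0.963 3.732 1.111
v -1.687 3.359 1.27
v -0.858 2.592 -0.392
v -1.272 3.91 0.808
v -1.299 2.595 -0.547
v -1.713 3.913 0.653
v -1.731 2.423 -0.507
v -2.145 3.741 0.693
v -2.019 2.129 -0.284
v -2.433 3.447 0.916
v -2.069 1.807 0.052
v -2.483 3.125 1.252
v -1.867 1.56 0.393
v -2.281 2.878 1.594
v -1.476 1.465 0.632
v -1.89 2.783 1.832
v -1.021 1.553 0.692
v -1.435 2.871 1.893
v -0.645 1.796 0.555
v -1.06 3.114 1.755
v -0.469 2.117 0.264
v -0.884 3.435 1.464
v -0.707 2.48 -3.474
v -0.202 2.241 -2.959
v -1.508 1.441 -2.051
v -2.013 1.68 -2.566
v -0.3 2.541 -2.835
v -1.605 1.74 -1.927
v -0.478 2.828 -2.838
v -1.784 2.027 -1.93
v -0.702 3.046 -2.967
v -2.007 2.246 -2.059
v -0.927 3.153 -3.196
v -2.232 2.352 -2.289
v -1.108 3.126 -3.481
v -2.413 2.325 -2.573
v -1.21 2.971 -3.764
v -2.515 2.171 -2.856
v -1.212 2.719 -3.989
v -2.518 1.919 -3.081
v -1.115 2.42 -4.113
v -2.42 1.619 -3.205
v -0.936 2.133 -4.11
v -2.242 1.332 -3.202
v -0.713 1.914 -3.981
v -2.018 1.114 -3.073
v -0.488 1.808 -3.751
v -1.793 1.007 -2.844
v -0.307 1.835 -3.467
v -1.612 1.034 -2.559
v -0.205 1.989 -3.184
v -1.51 1.189 -2.276
f 2 4 1
f 5 2 1
f 1 4 3
f 3 5 1
f 2 8 4
f 6 2 5
f 6 8 2
f 4 8 3
f 7 5 3
f 3 8 7
f 7 6 5
f 8 6 7
f 10 9 13
f 10 13 11
f 11 13 14
f 11 14 12
f 13 9 15
f 13 15 14
f 14 15 16
f 14 16 12
f 15 9 17
f 15 17 16
f 16 17 18
f 16 18 12
f 17 9 19
f 17 19 18
f 18 19 20
f 18 20 12
f 19 9 21
f 19 21 20
f 20 21 22
f 20 22 12
f 21 9 23
f 21 23 22
f 22 23 24
f 22 24 12
f 23 9 25
f 23 25 24
f 24 25 26
f 24 26 12
f 25 9 27
f 25 27 26
f 26 27 28
f 26 28 12
f 27 9 29
f 27 29 28
f 28 29 30
f 28 30 12
f 29 9 31
f 29 31 30
f 30 31 32
f 30 32 12
f 31 9 33
f 31 33 32
f 32 33 34
f 32 34 12
f 33 9 35
f 33 35 34
f 34 35 36
f 34 36 12
f 35 9 37
f 35 37 36
f 36 37 38
f 36 38 12
f 37 9 10
f 37 10 38
f 38 10 11
f 38 11 12
f 39 50 44
f 39 44 40
f 39 40 46
f 39 46 49
f 39 49 50
f 40 44 48
f 44 50 43
f 50 49 41
f 49 46 45
f 46 40 47
f 42 48 43
f 42 43 41
f 42 41 45
f 42 45 47
f 42 47 48
f 43 48 44
f 41 43 50
f 45 41 49
f 47 45 46
f 48 47 40
f 52 51 55
f 52 55 53
f 53 55 56
f 53 56 54
f 55 51 57
f 55 57 56
f 56 57 58
f 56 58 54
f 57 51 59
f 57 59 58
f 58 59 60
f 58 60 54
f 59 51 61
f 59 61 60
f 60 61 62
f 60 62 54
f 61 51 63
f 61 63 62
f 62 63 64
f 62 64 54
f 63 51 65
f 63 65 64
f 64 65 66
f 64 66 54
f 65 51 67
f 65 67 66
f 66 67 68
f 66 68 54
f 67 51 69
f 67 69 68
f 68 69 70
f 68 70 54
f 69 51 71
f 69 71 70
f 70 71 72
f 70 72 54
f 71 51 73
f 71 73 72
f 72 73 74
f 72 74 54
f 73 51 52
f 73 52 74
f 74 52 53
f 74 53 54
f 76 75 79
f 76 79 77
f 77 79 80
f 77 80 78
f 79 75 81
f 79 81 80
f 80 81 82
f 80 82 78
f 81 75 83
f 81 83 82
f 82 83 84
f 82 84 78
f 83 75 85
f 83 85 84
f 84 85 86
f 84 86 78
f 85 75 87
f 85 87 86
f 86 87 88
f 86 88 78
f 87 75 89
f 87 89 88
f 88 89 90
f 88 90 78
f 89 75 91
f 89 91 90
f 90 91 92
f 90 92 78
f 91 75 93
f 91 93 92
f 92 93 94
f 92 94 78
f 93 75 95
f 93 95 94
f 94 95 96
f 94 96 78
f 95 75 97
f 95 97 96
f 96 97 98
f 96 98 78
f 97 75 99
f 97 99 98
f 98 99 100
f 98 100 78
f 99 75 101
f 99 101 100
f 100 101 102
f 100 102 78
f 101 75 103
f 101 103 102
f 102 103 104
f 102 104 78
f 103 75 76
f 103 76 104
f 104 76 77
f 104 77 78



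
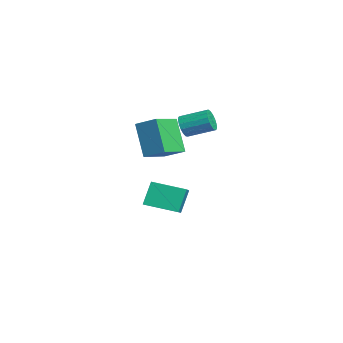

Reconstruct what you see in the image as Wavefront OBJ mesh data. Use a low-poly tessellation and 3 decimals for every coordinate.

v -3.943 -2.4 -3.364
v -4.445 -1.877 -1.971
v -3.295 -0.644 -3.79
v -3.796 -0.121 -2.397
v -2.324 -2.819 -2.623
v -2.825 -2.296 -1.23
v -1.675 -1.063 -3.049
v -2.177 -0.54 -1.656
v 0.637 -2.181 1.859
v -0.4 -2.429 3.726
v 1.436 -1.279 2.423
v 0.398 -1.527 4.29
v 1.702 -3.393 2.29
v 0.664 -3.641 4.157
v 2.5 -2.491 2.854
v 1.463 -2.739 4.721
v -2.285 -0.704 2.806
v -2.011 -1.026 3.376
v -1.521 0.362 3.925
v -1.795 0.684 3.354
v -1.756 -1.027 3.152
v -1.266 0.36 3.7
v -1.622 -0.954 2.848
v -1.132 0.433 3.396
v -1.64 -0.824 2.535
v -1.15 0.563 3.083
v -1.805 -0.666 2.283
v -1.316 0.721 2.832
v -2.081 -0.517 2.152
v -1.592 0.87 2.7
v -2.403 -0.411 2.17
v -1.914 0.977 2.718
v -2.698 -0.371 2.334
v -2.209 1.016 2.882
v -2.898 -0.408 2.606
v -2.409 0.979 3.154
v -2.958 -0.513 2.924
v -2.469 0.875 3.472
v -2.864 -0.661 3.214
v -2.374 0.726 3.763
v -2.636 -0.819 3.412
v -2.147 0.568 3.96
v -2.329 -0.951 3.47
v -1.839 0.437 4.018
f 2 4 1
f 5 2 1
f 1 4 3
f 3 5 1
f 2 8 4
f 6 2 5
f 6 8 2
f 4 8 3
f 7 5 3
f 3 8 7
f 7 6 5
f 8 6 7
f 10 12 9
f 13 10 9
f 9 12 11
f 11 13 9
f 10 16 12
f 14 10 13
f 14 16 10
f 12 16 11
f 15 13 11
f 11 16 15
f 15 14 13
f 16 14 15
f 18 17 21
f 18 21 19
f 19 21 22
f 19 22 20
f 21 17 23
f 21 23 22
f 22 23 24
f 22 24 20
f 23 17 25
f 23 25 24
f 24 25 26
f 24 26 20
f 25 17 27
f 25 27 26
f 26 27 28
f 26 28 20
f 27 17 29
f 27 29 28
f 28 29 30
f 28 30 20
f 29 17 31
f 29 31 30
f 30 31 32
f 30 32 20
f 31 17 33
f 31 33 32
f 32 33 34
f 32 34 20
f 33 17 35
f 33 35 34
f 34 35 36
f 34 36 20
f 35 17 37
f 35 37 36
f 36 37 38
f 36 38 20
f 37 17 39
f 37 39 38
f 38 39 40
f 38 40 20
f 39 17 41
f 39 41 40
f 40 41 42
f 40 42 20
f 41 17 43
f 41 43 42
f 42 43 44
f 42 44 20
f 43 17 18
f 43 18 44
f 44 18 19
f 44 19 20



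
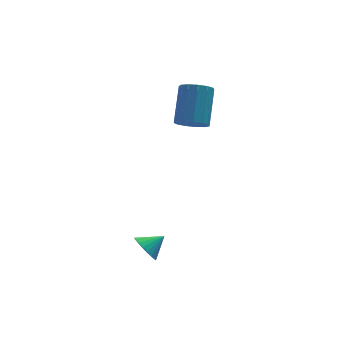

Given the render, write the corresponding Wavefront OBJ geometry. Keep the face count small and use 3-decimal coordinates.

v -3.523 -1.469 -2.567
v -3.149 -1.41 -3.191
v -2.657 -1.311 -2.033
v -3.233 -1.122 -3.14
v -3.367 -0.895 -2.99
v -3.528 -0.767 -2.767
v -3.688 -0.76 -2.51
v -3.82 -0.876 -2.262
v -3.9 -1.094 -2.067
v -3.915 -1.377 -1.959
v -3.863 -1.676 -1.955
v -3.752 -1.939 -2.058
v -3.601 -2.121 -2.249
v -3.436 -2.19 -2.495
v -3.287 -2.134 -2.753
v -3.179 -1.964 -2.979
v -3.13 -1.707 -3.134
v -0.349 3.083 1.648
v 0.278 3.293 1.215
v 0.836 4.606 2.659
v 0.209 4.397 3.092
v -0.054 3.565 1.096
v 0.504 4.878 2.54
v -0.479 3.684 1.152
v 0.079 4.997 2.596
v -0.863 3.613 1.365
v -0.305 4.926 2.81
v -1.084 3.373 1.669
v -0.526 4.686 3.113
v -1.071 3.041 1.965
v -0.513 4.354 3.409
v -0.829 2.723 2.161
v -0.271 4.036 3.605
v -0.435 2.519 2.194
v 0.123 3.832 3.638
v -0.013 2.495 2.054
v 0.545 3.808 3.498
v 0.302 2.657 1.784
v 0.86 3.97 3.228
v 0.41 2.955 1.472
v 0.968 4.268 2.916
f 2 1 4
f 2 4 3
f 4 1 5
f 4 5 3
f 5 1 6
f 5 6 3
f 6 1 7
f 6 7 3
f 7 1 8
f 7 8 3
f 8 1 9
f 8 9 3
f 9 1 10
f 9 10 3
f 10 1 11
f 10 11 3
f 11 1 12
f 11 12 3
f 12 1 13
f 12 13 3
f 13 1 14
f 13 14 3
f 14 1 15
f 14 15 3
f 15 1 16
f 15 16 3
f 16 1 17
f 16 17 3
f 17 1 2
f 17 2 3
f 19 18 22
f 19 22 20
f 20 22 23
f 20 23 21
f 22 18 24
f 22 24 23
f 23 24 25
f 23 25 21
f 24 18 26
f 24 26 25
f 25 26 27
f 25 27 21
f 26 18 28
f 26 28 27
f 27 28 29
f 27 29 21
f 28 18 30
f 28 30 29
f 29 30 31
f 29 31 21
f 30 18 32
f 30 32 31
f 31 32 33
f 31 33 21
f 32 18 34
f 32 34 33
f 33 34 35
f 33 35 21
f 34 18 36
f 34 36 35
f 35 36 37
f 35 37 21
f 36 18 38
f 36 38 37
f 37 38 39
f 37 39 21
f 38 18 40
f 38 40 39
f 39 40 41
f 39 41 21
f 40 18 19
f 40 19 41
f 41 19 20
f 41 20 21



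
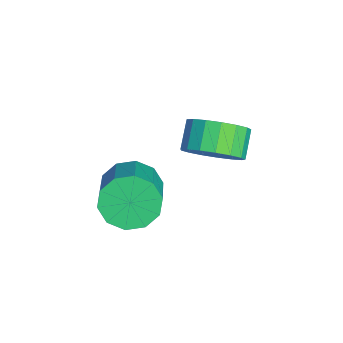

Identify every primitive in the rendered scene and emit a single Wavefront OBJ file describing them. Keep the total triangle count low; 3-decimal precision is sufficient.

v -0.888 0.865 -1.141
v -0.432 1.622 -0.853
v -1.196 1.853 -0.25
v -1.652 1.095 -0.539
v -0.666 1.766 -1.204
v -1.43 1.996 -0.601
v -0.95 1.703 -1.54
v -1.714 1.933 -0.938
v -1.221 1.447 -1.785
v -1.984 1.678 -1.183
v -1.415 1.059 -1.883
v -2.179 1.289 -1.28
v -1.488 0.626 -1.811
v -2.252 0.856 -1.208
v -1.424 0.248 -1.585
v -2.188 0.478 -0.982
v -1.237 0.011 -1.258
v -2.001 0.241 -0.655
v -0.971 -0.031 -0.904
v -1.734 0.2 -0.301
v -0.685 0.133 -0.604
v -1.449 0.364 -0.001
v -0.446 0.465 -0.428
v -1.209 0.695 0.175
v -0.308 0.888 -0.415
v -1.072 1.118 0.188
v -0.303 1.306 -0.569
v -1.067 1.536 0.034
v 0.571 -1.482 -0.897
v 1.003 -1.101 -1.562
v 2.341 -1.197 -0.748
v 1.909 -1.578 -0.083
v 0.828 -0.709 -1.229
v 2.166 -0.804 -0.414
v 0.555 -0.612 -0.769
v 1.893 -0.708 0.046
v 0.288 -0.847 -0.357
v 1.626 -0.943 0.457
v 0.129 -1.325 -0.153
v 1.467 -1.421 0.662
v 0.139 -1.863 -0.232
v 1.477 -1.959 0.582
v 0.314 -2.256 -0.566
v 1.652 -2.351 0.249
v 0.587 -2.352 -1.026
v 1.925 -2.448 -0.211
v 0.854 -2.117 -1.437
v 2.192 -2.213 -0.623
v 1.013 -1.639 -1.642
v 2.351 -1.735 -0.827
f 2 1 5
f 2 5 3
f 3 5 6
f 3 6 4
f 5 1 7
f 5 7 6
f 6 7 8
f 6 8 4
f 7 1 9
f 7 9 8
f 8 9 10
f 8 10 4
f 9 1 11
f 9 11 10
f 10 11 12
f 10 12 4
f 11 1 13
f 11 13 12
f 12 13 14
f 12 14 4
f 13 1 15
f 13 15 14
f 14 15 16
f 14 16 4
f 15 1 17
f 15 17 16
f 16 17 18
f 16 18 4
f 17 1 19
f 17 19 18
f 18 19 20
f 18 20 4
f 19 1 21
f 19 21 20
f 20 21 22
f 20 22 4
f 21 1 23
f 21 23 22
f 22 23 24
f 22 24 4
f 23 1 25
f 23 25 24
f 24 25 26
f 24 26 4
f 25 1 27
f 25 27 26
f 26 27 28
f 26 28 4
f 27 1 2
f 27 2 28
f 28 2 3
f 28 3 4
f 30 29 33
f 30 33 31
f 31 33 34
f 31 34 32
f 33 29 35
f 33 35 34
f 34 35 36
f 34 36 32
f 35 29 37
f 35 37 36
f 36 37 38
f 36 38 32
f 37 29 39
f 37 39 38
f 38 39 40
f 38 40 32
f 39 29 41
f 39 41 40
f 40 41 42
f 40 42 32
f 41 29 43
f 41 43 42
f 42 43 44
f 42 44 32
f 43 29 45
f 43 45 44
f 44 45 46
f 44 46 32
f 45 29 47
f 45 47 46
f 46 47 48
f 46 48 32
f 47 29 49
f 47 49 48
f 48 49 50
f 48 50 32
f 49 29 30
f 49 30 50
f 50 30 31
f 50 31 32



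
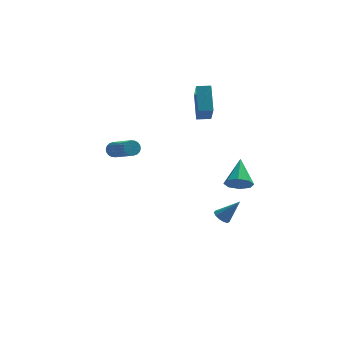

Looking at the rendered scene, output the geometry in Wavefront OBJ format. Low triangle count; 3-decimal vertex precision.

v -4.038 0.887 1.362
v -3.64 0.898 1.027
v -2.724 -0.655 2.064
v -3.122 -0.667 2.398
v -3.574 1.047 1.191
v -2.657 -0.506 2.228
v -3.599 1.164 1.389
v -2.683 -0.389 2.426
v -3.712 1.226 1.582
v -2.795 -0.327 2.618
v -3.889 1.221 1.731
v -2.972 -0.332 2.767
v -4.096 1.15 1.807
v -3.179 -0.403 2.843
v -4.291 1.026 1.794
v -3.374 -0.527 2.831
v -4.436 0.875 1.696
v -3.52 -0.678 2.733
v -4.503 0.726 1.532
v -3.586 -0.827 2.569
v -4.477 0.609 1.334
v -3.561 -0.944 2.371
v -4.365 0.547 1.142
v -3.448 -1.006 2.178
v -4.188 0.552 0.993
v -3.271 -1.001 2.029
v -3.981 0.623 0.917
v -3.064 -0.93 1.953
v -3.786 0.747 0.929
v -2.869 -0.806 1.966
v 1.905 0.831 -4.357
v 2.193 1.248 -4.596
v 2.915 0.829 -3.143
v 1.974 1.384 -4.414
v 1.733 1.344 -4.214
v 1.547 1.141 -4.059
v 1.474 0.84 -3.999
v 1.539 0.536 -4.053
v 1.719 0.325 -4.204
v 1.959 0.275 -4.403
v 2.181 0.402 -4.588
v 2.316 0.664 -4.699
v 2.32 0.98 -4.702
v 2.383 -3.266 0.943
v 3.015 -3.053 0.483
v 2.617 -1.774 1.957
v 2.479 -2.825 0.271
v 1.887 -2.855 0.452
v 1.585 -3.127 0.921
v 1.751 -3.48 1.403
v 2.287 -3.708 1.615
v 2.879 -3.678 1.433
v 3.181 -3.406 0.964
v 0.694 3.827 1.887
v 0.699 2.548 3.305
v 0.681 5.186 3.113
v 0.686 3.907 4.531
v 1.534 3.833 1.889
v 1.539 2.554 3.307
v 1.521 5.192 3.115
v 1.526 3.913 4.533
f 2 1 5
f 2 5 3
f 3 5 6
f 3 6 4
f 5 1 7
f 5 7 6
f 6 7 8
f 6 8 4
f 7 1 9
f 7 9 8
f 8 9 10
f 8 10 4
f 9 1 11
f 9 11 10
f 10 11 12
f 10 12 4
f 11 1 13
f 11 13 12
f 12 13 14
f 12 14 4
f 13 1 15
f 13 15 14
f 14 15 16
f 14 16 4
f 15 1 17
f 15 17 16
f 16 17 18
f 16 18 4
f 17 1 19
f 17 19 18
f 18 19 20
f 18 20 4
f 19 1 21
f 19 21 20
f 20 21 22
f 20 22 4
f 21 1 23
f 21 23 22
f 22 23 24
f 22 24 4
f 23 1 25
f 23 25 24
f 24 25 26
f 24 26 4
f 25 1 27
f 25 27 26
f 26 27 28
f 26 28 4
f 27 1 29
f 27 29 28
f 28 29 30
f 28 30 4
f 29 1 2
f 29 2 30
f 30 2 3
f 30 3 4
f 32 31 34
f 32 34 33
f 34 31 35
f 34 35 33
f 35 31 36
f 35 36 33
f 36 31 37
f 36 37 33
f 37 31 38
f 37 38 33
f 38 31 39
f 38 39 33
f 39 31 40
f 39 40 33
f 40 31 41
f 40 41 33
f 41 31 42
f 41 42 33
f 42 31 43
f 42 43 33
f 43 31 32
f 43 32 33
f 45 44 47
f 45 47 46
f 47 44 48
f 47 48 46
f 48 44 49
f 48 49 46
f 49 44 50
f 49 50 46
f 50 44 51
f 50 51 46
f 51 44 52
f 51 52 46
f 52 44 53
f 52 53 46
f 53 44 45
f 53 45 46
f 55 57 54
f 58 55 54
f 54 57 56
f 56 58 54
f 55 61 57
f 59 55 58
f 59 61 55
f 57 61 56
f 60 58 56
f 56 61 60
f 60 59 58
f 61 59 60



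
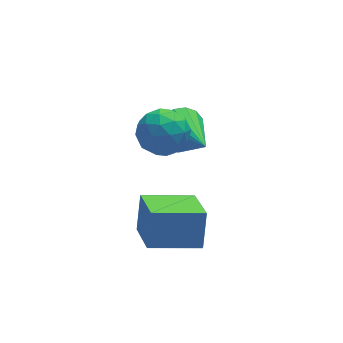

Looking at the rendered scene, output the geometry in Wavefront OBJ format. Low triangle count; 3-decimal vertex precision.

v -2.256 -2.645 -3.055
v -1.951 -1.972 -1.715
v -2.229 -0.861 -3.957
v -1.923 -0.188 -2.618
v -0.277 -2.852 -3.402
v 0.029 -2.179 -2.063
v -0.249 -1.068 -4.305
v 0.056 -0.395 -2.965
v 0.264 2.753 -2.219
v 0.626 3.222 -1.353
v 0.776 0.807 -1.381
v 0.141 3.138 -1.25
v -0.316 2.966 -1.37
v -0.64 2.745 -1.684
v -0.757 2.526 -2.121
v -0.64 2.359 -2.58
v -0.317 2.282 -2.957
v 0.14 2.313 -3.165
v 0.625 2.445 -3.156
v 1.027 2.647 -2.932
v 1.254 2.873 -2.545
v 1.255 3.072 -2.084
v 1.028 3.198 -1.653
v -1.15 1.679 -0.115
v -0.628 1.133 -0.861
v -1.052 0.327 0.941
v -0.53 -0.219 0.195
v -0.063 0.607 0.673
v -0.124 1.442 0.021
v -1.556 0.018 0.059
v -1.617 0.853 -0.593
v -0.879 0.107 -0.754
v 0.044 0.471 -0.374
v -1.724 0.989 0.454
v -0.801 1.353 0.834
v -0.898 1.525 -0.581
v -0.782 -0.065 0.661
v -0.508 0.42 0.942
v -0.201 0.1 0.503
v -0.602 1.706 -0.062
v -0.295 1.386 -0.501
v 0.038 1.076 0.401
v -1.385 0.074 0.581
v -1.078 -0.246 0.142
v -1.479 1.36 -0.423
v -1.172 1.04 -0.862
v -1.718 0.384 -0.321
v -0.738 0.601 -0.957
v -0.68 -0.194 -0.336
v -1.284 -0.055 -0.415
v -1.32 0.436 -0.799
v -0.196 0.815 -0.733
v -0.138 0.02 -0.113
v 0.136 0.505 0.169
v 0.1 0.996 -0.215
v -0.343 0.211 -0.67
v -1.542 1.44 0.193
v -1.484 0.645 0.813
v -1.78 0.464 0.295
v -1.816 0.955 -0.089
v -1 1.654 0.416
v -0.942 0.859 1.037
v -0.36 1.024 0.879
v -0.396 1.515 0.495
v -1.337 1.249 0.75
f 2 4 1
f 5 2 1
f 1 4 3
f 3 5 1
f 2 8 4
f 6 2 5
f 6 8 2
f 4 8 3
f 7 5 3
f 3 8 7
f 7 6 5
f 8 6 7
f 10 9 12
f 10 12 11
f 12 9 13
f 12 13 11
f 13 9 14
f 13 14 11
f 14 9 15
f 14 15 11
f 15 9 16
f 15 16 11
f 16 9 17
f 16 17 11
f 17 9 18
f 17 18 11
f 18 9 19
f 18 19 11
f 19 9 20
f 19 20 11
f 20 9 21
f 20 21 11
f 21 9 22
f 21 22 11
f 22 9 23
f 22 23 11
f 23 9 10
f 23 10 11
f 24 61 40
f 61 35 64
f 40 64 29
f 61 64 40
f 24 40 36
f 40 29 41
f 36 41 25
f 40 41 36
f 24 36 45
f 36 25 46
f 45 46 31
f 36 46 45
f 24 45 57
f 45 31 60
f 57 60 34
f 45 60 57
f 24 57 61
f 57 34 65
f 61 65 35
f 57 65 61
f 25 41 52
f 41 29 55
f 52 55 33
f 41 55 52
f 29 64 42
f 64 35 63
f 42 63 28
f 64 63 42
f 35 65 62
f 65 34 58
f 62 58 26
f 65 58 62
f 34 60 59
f 60 31 47
f 59 47 30
f 60 47 59
f 31 46 51
f 46 25 48
f 51 48 32
f 46 48 51
f 27 53 39
f 53 33 54
f 39 54 28
f 53 54 39
f 27 39 37
f 39 28 38
f 37 38 26
f 39 38 37
f 27 37 44
f 37 26 43
f 44 43 30
f 37 43 44
f 27 44 49
f 44 30 50
f 49 50 32
f 44 50 49
f 27 49 53
f 49 32 56
f 53 56 33
f 49 56 53
f 28 54 42
f 54 33 55
f 42 55 29
f 54 55 42
f 26 38 62
f 38 28 63
f 62 63 35
f 38 63 62
f 30 43 59
f 43 26 58
f 59 58 34
f 43 58 59
f 32 50 51
f 50 30 47
f 51 47 31
f 50 47 51
f 33 56 52
f 56 32 48
f 52 48 25
f 56 48 52



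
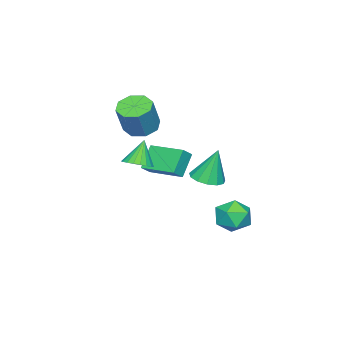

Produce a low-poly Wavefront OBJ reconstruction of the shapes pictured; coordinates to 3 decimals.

v 1.24 -1.591 0.642
v 1.971 -1.376 1.019
v 0.52 -1.629 2.058
v 1.826 -1.06 0.954
v 1.58 -0.836 0.835
v 1.275 -0.743 0.682
v 0.964 -0.796 0.523
v 0.701 -0.986 0.384
v 0.531 -1.282 0.289
v 0.484 -1.63 0.256
v 0.567 -1.972 0.289
v 0.767 -2.248 0.383
v 1.049 -2.41 0.522
v 1.363 -2.431 0.682
v 1.657 -2.306 0.834
v 1.878 -2.058 0.953
v 1.989 -1.729 1.019
v -1.989 -2.279 0.205
v -1.325 -2.403 0.754
v -1.793 -0.181 0.446
v -1.129 -0.306 0.995
v -0.971 -2.234 -1.015
v -0.307 -2.359 -0.466
v -0.775 -0.137 -0.774
v -0.111 -0.261 -0.225
v -0.743 3.725 -2.345
v -0.06 3.445 -3.18
v -1.64 2.175 -2.56
v -0.957 1.895 -3.395
v -0.573 1.929 -2.349
v -0.019 2.887 -2.216
v -1.681 2.733 -3.524
v -1.127 3.691 -3.391
v -0.64 2.832 -3.909
v 0.045 2.336 -3.183
v -1.745 3.284 -2.557
v -1.06 2.788 -1.831
v -2.412 0.373 -1.386
v -1.631 -0.169 -1.149
v -2.688 0.867 0.646
v -1.443 0.34 -1.247
v -1.562 0.86 -1.389
v -1.951 1.226 -1.531
v -2.487 1.32 -1.627
v -2.999 1.114 -1.646
v -3.324 0.673 -1.583
v -3.36 0.136 -1.457
v -3.095 -0.325 -1.309
v -2.614 -0.565 -1.186
v -2.068 -0.507 -1.126
v -2.806 -3.876 1.297
v -1.894 -3.936 0.845
v -1.001 -3.825 2.631
v -1.914 -3.764 3.083
v -2.141 -3.199 0.922
v -1.248 -3.088 2.709
v -2.777 -2.859 1.219
v -1.885 -2.748 3.006
v -3.431 -3.114 1.561
v -2.539 -3.003 3.348
v -3.719 -3.815 1.749
v -2.826 -3.704 3.535
v -3.472 -4.552 1.671
v -2.579 -4.441 3.458
v -2.835 -4.892 1.374
v -1.943 -4.781 3.161
v -2.181 -4.637 1.032
v -1.289 -4.526 2.819
f 2 1 4
f 2 4 3
f 4 1 5
f 4 5 3
f 5 1 6
f 5 6 3
f 6 1 7
f 6 7 3
f 7 1 8
f 7 8 3
f 8 1 9
f 8 9 3
f 9 1 10
f 9 10 3
f 10 1 11
f 10 11 3
f 11 1 12
f 11 12 3
f 12 1 13
f 12 13 3
f 13 1 14
f 13 14 3
f 14 1 15
f 14 15 3
f 15 1 16
f 15 16 3
f 16 1 17
f 16 17 3
f 17 1 2
f 17 2 3
f 19 21 18
f 22 19 18
f 18 21 20
f 20 22 18
f 19 25 21
f 23 19 22
f 23 25 19
f 21 25 20
f 24 22 20
f 20 25 24
f 24 23 22
f 25 23 24
f 26 37 31
f 26 31 27
f 26 27 33
f 26 33 36
f 26 36 37
f 27 31 35
f 31 37 30
f 37 36 28
f 36 33 32
f 33 27 34
f 29 35 30
f 29 30 28
f 29 28 32
f 29 32 34
f 29 34 35
f 30 35 31
f 28 30 37
f 32 28 36
f 34 32 33
f 35 34 27
f 39 38 41
f 39 41 40
f 41 38 42
f 41 42 40
f 42 38 43
f 42 43 40
f 43 38 44
f 43 44 40
f 44 38 45
f 44 45 40
f 45 38 46
f 45 46 40
f 46 38 47
f 46 47 40
f 47 38 48
f 47 48 40
f 48 38 49
f 48 49 40
f 49 38 50
f 49 50 40
f 50 38 39
f 50 39 40
f 52 51 55
f 52 55 53
f 53 55 56
f 53 56 54
f 55 51 57
f 55 57 56
f 56 57 58
f 56 58 54
f 57 51 59
f 57 59 58
f 58 59 60
f 58 60 54
f 59 51 61
f 59 61 60
f 60 61 62
f 60 62 54
f 61 51 63
f 61 63 62
f 62 63 64
f 62 64 54
f 63 51 65
f 63 65 64
f 64 65 66
f 64 66 54
f 65 51 67
f 65 67 66
f 66 67 68
f 66 68 54
f 67 51 52
f 67 52 68
f 68 52 53
f 68 53 54



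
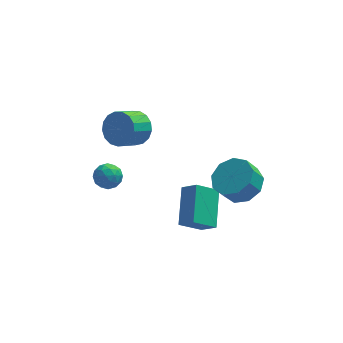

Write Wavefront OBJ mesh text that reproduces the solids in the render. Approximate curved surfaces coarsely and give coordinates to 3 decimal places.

v -1.998 2.304 2.966
v -1.25 1.756 3.251
v -2.074 0.988 3.939
v -2.822 1.536 3.654
v -1.28 2.083 3.579
v -2.104 1.315 4.267
v -1.474 2.46 3.767
v -2.298 1.692 4.455
v -1.789 2.802 3.772
v -2.613 2.034 4.46
v -2.151 3.029 3.592
v -2.975 2.261 4.28
v -2.478 3.09 3.268
v -3.303 2.323 3.956
v -2.696 2.972 2.875
v -3.52 2.204 3.564
v -2.753 2.7 2.503
v -3.577 1.932 3.192
v -2.637 2.337 2.237
v -3.462 1.57 2.925
v -2.375 1.967 2.138
v -3.199 1.199 2.826
v -2.027 1.674 2.229
v -2.851 0.906 2.917
v -1.672 1.525 2.488
v -2.496 0.758 3.176
v -1.391 1.555 2.857
v -2.215 0.787 3.545
v 2.73 -2.741 3.476
v 3.47 -3.482 3.694
v 2.951 -3.74 4.582
v 2.21 -2.999 4.364
v 3.662 -2.842 3.992
v 3.142 -3.1 4.88
v 3.417 -2.154 4.049
v 2.898 -2.412 4.936
v 2.851 -1.741 3.838
v 2.332 -1.999 4.725
v 2.228 -1.796 3.457
v 1.709 -2.054 4.345
v 1.84 -2.293 3.086
v 1.321 -2.551 3.973
v 1.868 -3 2.897
v 1.349 -3.257 3.784
v 2.299 -3.585 2.979
v 1.78 -3.843 3.867
v 2.932 -3.776 3.294
v 2.413 -4.034 4.181
v 0.448 -4.398 2.422
v 0.652 -2.667 3.443
v -0.197 -3.949 1.789
v 0.007 -2.217 2.809
v 1.493 -4.043 1.611
v 1.697 -2.311 2.631
v 0.848 -3.593 0.977
v 1.052 -1.862 1.998
v -3.463 0.835 1.091
v -3.072 0.331 0.704
v -3.628 0.029 1.976
v -3.237 -0.475 1.589
v -2.893 0.12 1.88
v -2.791 0.618 1.333
v -3.909 -0.258 1.347
v -3.807 0.24 0.8
v -3.348 -0.345 0.862
v -2.72 -0.112 1.192
v -3.98 0.472 1.488
v -3.352 0.705 1.818
v -3.253 0.654 0.82
v -3.447 -0.294 1.86
v -3.245 0.056 2.031
v -3.015 -0.241 1.804
v -3.088 0.823 1.19
v -2.858 0.526 0.962
v -2.753 0.402 1.654
v -3.842 -0.166 1.718
v -3.612 -0.463 1.49
v -3.685 0.601 0.876
v -3.455 0.304 0.649
v -3.947 -0.042 1.026
v -3.185 -0.04 0.685
v -3.282 -0.514 1.205
v -3.677 -0.386 1.063
v -3.617 -0.093 0.742
v -2.816 0.097 0.879
v -2.913 -0.377 1.399
v -2.711 -0.027 1.57
v -2.651 0.266 1.249
v -2.978 -0.3 0.972
v -3.787 0.737 1.281
v -3.884 0.263 1.801
v -4.049 0.094 1.431
v -3.989 0.387 1.11
v -3.418 0.874 1.475
v -3.515 0.4 1.995
v -3.083 0.453 1.938
v -3.023 0.746 1.617
v -3.722 0.66 1.708
f 2 1 5
f 2 5 3
f 3 5 6
f 3 6 4
f 5 1 7
f 5 7 6
f 6 7 8
f 6 8 4
f 7 1 9
f 7 9 8
f 8 9 10
f 8 10 4
f 9 1 11
f 9 11 10
f 10 11 12
f 10 12 4
f 11 1 13
f 11 13 12
f 12 13 14
f 12 14 4
f 13 1 15
f 13 15 14
f 14 15 16
f 14 16 4
f 15 1 17
f 15 17 16
f 16 17 18
f 16 18 4
f 17 1 19
f 17 19 18
f 18 19 20
f 18 20 4
f 19 1 21
f 19 21 20
f 20 21 22
f 20 22 4
f 21 1 23
f 21 23 22
f 22 23 24
f 22 24 4
f 23 1 25
f 23 25 24
f 24 25 26
f 24 26 4
f 25 1 27
f 25 27 26
f 26 27 28
f 26 28 4
f 27 1 2
f 27 2 28
f 28 2 3
f 28 3 4
f 30 29 33
f 30 33 31
f 31 33 34
f 31 34 32
f 33 29 35
f 33 35 34
f 34 35 36
f 34 36 32
f 35 29 37
f 35 37 36
f 36 37 38
f 36 38 32
f 37 29 39
f 37 39 38
f 38 39 40
f 38 40 32
f 39 29 41
f 39 41 40
f 40 41 42
f 40 42 32
f 41 29 43
f 41 43 42
f 42 43 44
f 42 44 32
f 43 29 45
f 43 45 44
f 44 45 46
f 44 46 32
f 45 29 47
f 45 47 46
f 46 47 48
f 46 48 32
f 47 29 30
f 47 30 48
f 48 30 31
f 48 31 32
f 50 52 49
f 53 50 49
f 49 52 51
f 51 53 49
f 50 56 52
f 54 50 53
f 54 56 50
f 52 56 51
f 55 53 51
f 51 56 55
f 55 54 53
f 56 54 55
f 57 94 73
f 94 68 97
f 73 97 62
f 94 97 73
f 57 73 69
f 73 62 74
f 69 74 58
f 73 74 69
f 57 69 78
f 69 58 79
f 78 79 64
f 69 79 78
f 57 78 90
f 78 64 93
f 90 93 67
f 78 93 90
f 57 90 94
f 90 67 98
f 94 98 68
f 90 98 94
f 58 74 85
f 74 62 88
f 85 88 66
f 74 88 85
f 62 97 75
f 97 68 96
f 75 96 61
f 97 96 75
f 68 98 95
f 98 67 91
f 95 91 59
f 98 91 95
f 67 93 92
f 93 64 80
f 92 80 63
f 93 80 92
f 64 79 84
f 79 58 81
f 84 81 65
f 79 81 84
f 60 86 72
f 86 66 87
f 72 87 61
f 86 87 72
f 60 72 70
f 72 61 71
f 70 71 59
f 72 71 70
f 60 70 77
f 70 59 76
f 77 76 63
f 70 76 77
f 60 77 82
f 77 63 83
f 82 83 65
f 77 83 82
f 60 82 86
f 82 65 89
f 86 89 66
f 82 89 86
f 61 87 75
f 87 66 88
f 75 88 62
f 87 88 75
f 59 71 95
f 71 61 96
f 95 96 68
f 71 96 95
f 63 76 92
f 76 59 91
f 92 91 67
f 76 91 92
f 65 83 84
f 83 63 80
f 84 80 64
f 83 80 84
f 66 89 85
f 89 65 81
f 85 81 58
f 89 81 85

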